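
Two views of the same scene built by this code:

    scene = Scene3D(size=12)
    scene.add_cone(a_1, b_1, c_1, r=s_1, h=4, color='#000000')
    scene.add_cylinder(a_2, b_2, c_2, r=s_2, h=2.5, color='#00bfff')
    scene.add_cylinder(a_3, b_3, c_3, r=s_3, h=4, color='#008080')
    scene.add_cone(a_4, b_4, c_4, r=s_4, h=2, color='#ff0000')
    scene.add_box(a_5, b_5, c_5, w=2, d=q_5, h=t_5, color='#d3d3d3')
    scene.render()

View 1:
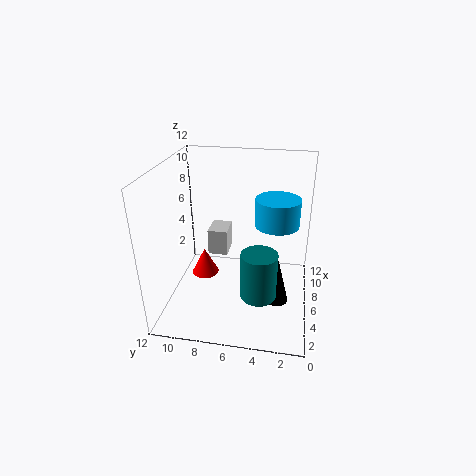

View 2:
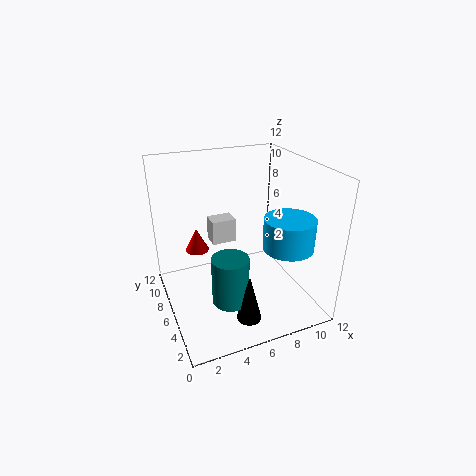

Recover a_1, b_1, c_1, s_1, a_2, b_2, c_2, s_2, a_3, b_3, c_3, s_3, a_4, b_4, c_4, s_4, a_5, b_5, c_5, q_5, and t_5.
a_1 = 5.5
b_1 = 2.5
c_1 = 0.5
s_1 = 1
a_2 = 9
b_2 = 3
c_2 = 6
s_2 = 2
a_3 = 4.5
b_3 = 4
c_3 = 1.5
s_3 = 1.5
a_4 = 3
b_4 = 8
c_4 = 4.5
s_4 = 1
a_5 = 4
b_5 = 6.5
c_5 = 5.5
q_5 = 1.5
t_5 = 2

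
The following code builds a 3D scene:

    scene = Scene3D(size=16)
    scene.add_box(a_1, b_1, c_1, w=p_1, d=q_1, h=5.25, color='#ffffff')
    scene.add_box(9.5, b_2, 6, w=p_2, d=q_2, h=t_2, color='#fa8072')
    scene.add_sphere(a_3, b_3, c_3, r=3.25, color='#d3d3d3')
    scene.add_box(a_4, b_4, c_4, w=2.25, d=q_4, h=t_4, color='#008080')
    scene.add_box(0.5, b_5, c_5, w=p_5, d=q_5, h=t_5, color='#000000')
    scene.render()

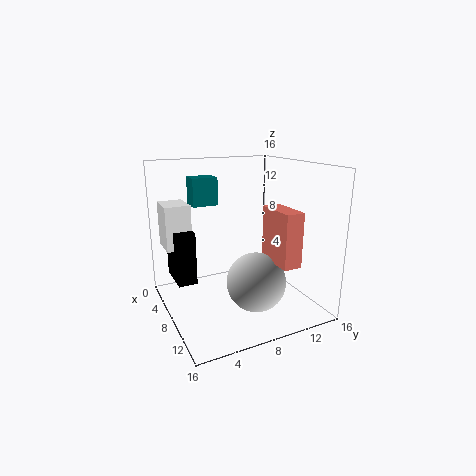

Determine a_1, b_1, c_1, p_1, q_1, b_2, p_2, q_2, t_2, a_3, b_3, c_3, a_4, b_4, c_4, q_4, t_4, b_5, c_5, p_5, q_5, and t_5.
a_1 = 0.25, b_1 = 1, c_1 = 6, p_1 = 3.75, q_1 = 3, b_2 = 10.25, p_2 = 4.5, q_2 = 2, t_2 = 5.75, a_3 = 10.5, b_3 = 9, c_3 = 3.5, a_4 = 2, b_4 = 4.25, c_4 = 11, q_4 = 3, t_4 = 3.25, b_5 = 1.75, c_5 = 2, p_5 = 4.75, q_5 = 2.25, t_5 = 6.25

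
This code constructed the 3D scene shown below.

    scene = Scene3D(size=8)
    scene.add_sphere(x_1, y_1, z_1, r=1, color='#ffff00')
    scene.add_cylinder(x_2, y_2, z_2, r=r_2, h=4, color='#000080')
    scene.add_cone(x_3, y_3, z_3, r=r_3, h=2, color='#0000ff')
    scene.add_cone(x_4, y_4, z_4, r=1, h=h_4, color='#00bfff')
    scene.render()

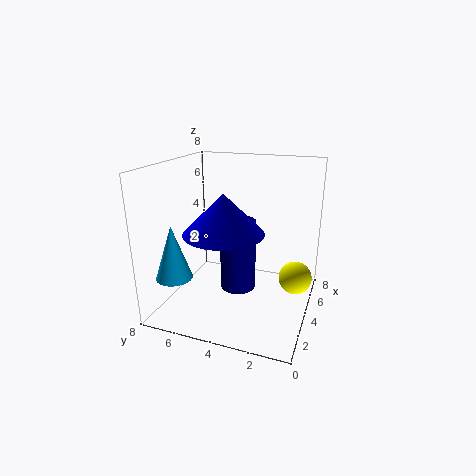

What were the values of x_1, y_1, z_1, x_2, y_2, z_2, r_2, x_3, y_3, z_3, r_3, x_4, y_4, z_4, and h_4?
x_1 = 6; y_1 = 1; z_1 = 1; x_2 = 4; y_2 = 4; z_2 = 1; r_2 = 1; x_3 = 2; y_3 = 4; z_3 = 5; r_3 = 2; x_4 = 2; y_4 = 7; z_4 = 2; h_4 = 3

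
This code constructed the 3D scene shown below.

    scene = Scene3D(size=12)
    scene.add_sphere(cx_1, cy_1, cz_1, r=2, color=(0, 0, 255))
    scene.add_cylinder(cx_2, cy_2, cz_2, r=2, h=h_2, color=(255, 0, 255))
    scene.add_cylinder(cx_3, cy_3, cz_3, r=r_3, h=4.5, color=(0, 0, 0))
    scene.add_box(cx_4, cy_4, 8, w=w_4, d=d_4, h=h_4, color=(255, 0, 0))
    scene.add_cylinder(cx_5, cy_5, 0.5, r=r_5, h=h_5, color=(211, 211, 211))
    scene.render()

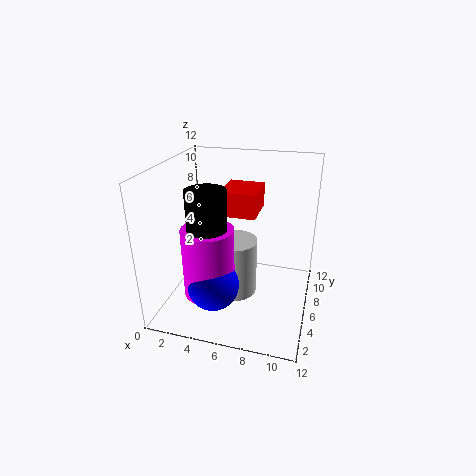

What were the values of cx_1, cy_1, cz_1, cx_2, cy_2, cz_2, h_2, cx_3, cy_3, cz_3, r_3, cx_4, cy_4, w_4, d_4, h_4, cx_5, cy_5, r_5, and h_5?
cx_1 = 5, cy_1 = 2.5, cz_1 = 3.5, cx_2 = 4.5, cy_2 = 3, cz_2 = 2.5, h_2 = 5.5, cx_3 = 4.5, cy_3 = 3, cz_3 = 6.5, r_3 = 1.5, cx_4 = 4.5, cy_4 = 5.5, w_4 = 3, d_4 = 3.5, h_4 = 2, cx_5 = 5.5, cy_5 = 6.5, r_5 = 2, h_5 = 5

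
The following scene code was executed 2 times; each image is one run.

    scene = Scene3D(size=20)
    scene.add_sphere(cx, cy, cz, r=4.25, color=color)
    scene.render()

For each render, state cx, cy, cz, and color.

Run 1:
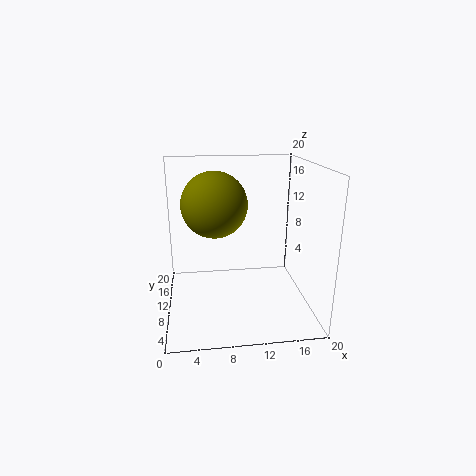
cx = 6.75; cy = 8.5; cz = 15.25; color = 'olive'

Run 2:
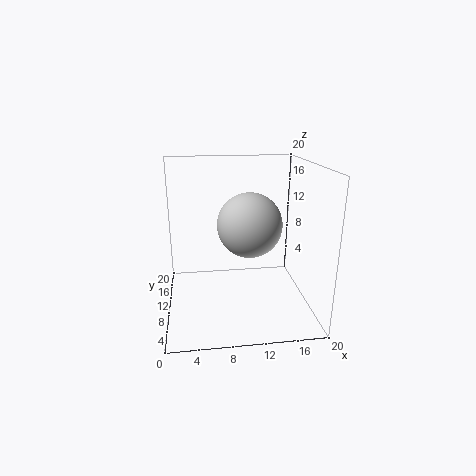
cx = 11.25; cy = 8; cz = 12.5; color = 'lightgray'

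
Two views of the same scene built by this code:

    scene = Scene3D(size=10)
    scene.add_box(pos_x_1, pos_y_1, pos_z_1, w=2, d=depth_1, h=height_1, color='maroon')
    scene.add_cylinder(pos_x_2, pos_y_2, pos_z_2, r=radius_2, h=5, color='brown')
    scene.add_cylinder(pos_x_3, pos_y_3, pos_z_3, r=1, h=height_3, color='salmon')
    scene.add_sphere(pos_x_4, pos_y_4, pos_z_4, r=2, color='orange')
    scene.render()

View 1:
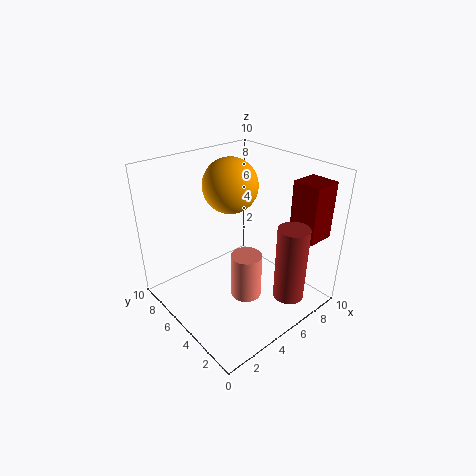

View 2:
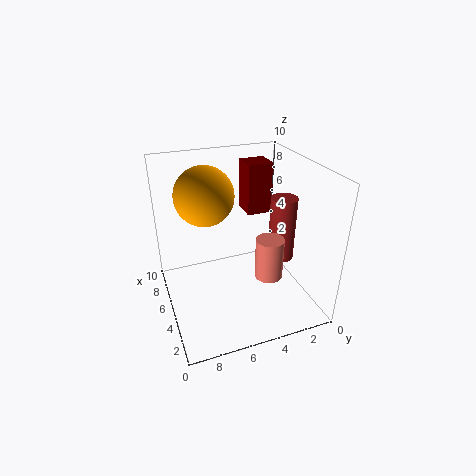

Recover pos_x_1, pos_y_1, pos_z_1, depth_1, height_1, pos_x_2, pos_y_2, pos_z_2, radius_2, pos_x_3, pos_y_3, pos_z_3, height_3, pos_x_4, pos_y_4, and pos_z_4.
pos_x_1 = 8, pos_y_1 = 1, pos_z_1 = 5, depth_1 = 2, height_1 = 4, pos_x_2 = 6, pos_y_2 = 1, pos_z_2 = 2, radius_2 = 1, pos_x_3 = 4, pos_y_3 = 3, pos_z_3 = 2, height_3 = 3, pos_x_4 = 6, pos_y_4 = 7, pos_z_4 = 8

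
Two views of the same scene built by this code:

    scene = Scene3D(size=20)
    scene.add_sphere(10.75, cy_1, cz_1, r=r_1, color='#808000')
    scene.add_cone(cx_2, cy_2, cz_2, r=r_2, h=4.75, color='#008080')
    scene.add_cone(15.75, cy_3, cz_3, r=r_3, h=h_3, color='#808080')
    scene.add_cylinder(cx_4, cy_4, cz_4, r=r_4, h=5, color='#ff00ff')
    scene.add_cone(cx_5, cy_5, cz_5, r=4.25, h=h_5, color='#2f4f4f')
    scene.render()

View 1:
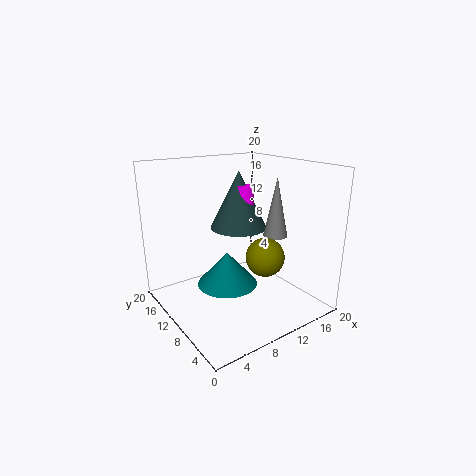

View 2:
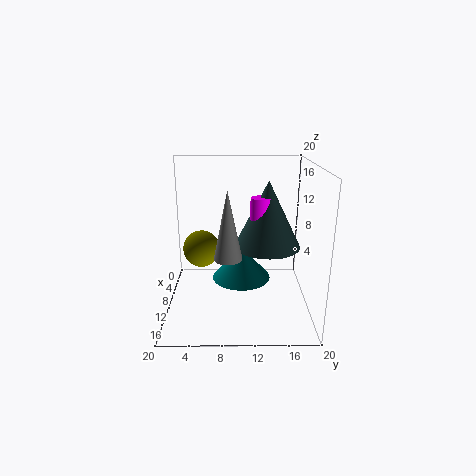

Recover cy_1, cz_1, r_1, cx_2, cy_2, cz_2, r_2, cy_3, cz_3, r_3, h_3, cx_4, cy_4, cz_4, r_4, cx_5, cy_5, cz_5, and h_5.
cy_1 = 5; cz_1 = 8.75; r_1 = 2.5; cx_2 = 8.5; cy_2 = 10.5; cz_2 = 3.25; r_2 = 4.25; cy_3 = 8.75; cz_3 = 9.5; r_3 = 1.75; h_3 = 8.5; cx_4 = 13.25; cy_4 = 12.75; cz_4 = 11.5; r_4 = 1.25; cx_5 = 12.75; cy_5 = 13.75; cz_5 = 10; h_5 = 8.5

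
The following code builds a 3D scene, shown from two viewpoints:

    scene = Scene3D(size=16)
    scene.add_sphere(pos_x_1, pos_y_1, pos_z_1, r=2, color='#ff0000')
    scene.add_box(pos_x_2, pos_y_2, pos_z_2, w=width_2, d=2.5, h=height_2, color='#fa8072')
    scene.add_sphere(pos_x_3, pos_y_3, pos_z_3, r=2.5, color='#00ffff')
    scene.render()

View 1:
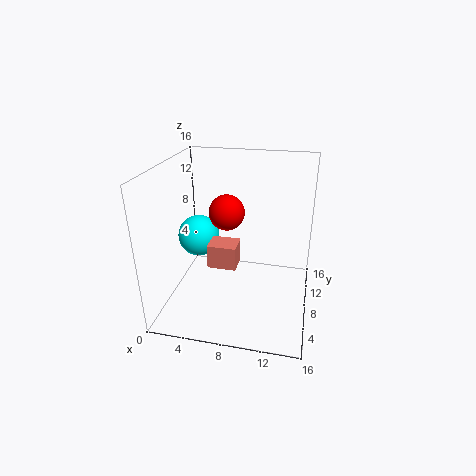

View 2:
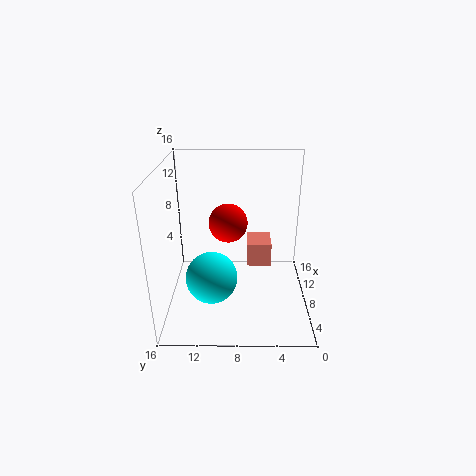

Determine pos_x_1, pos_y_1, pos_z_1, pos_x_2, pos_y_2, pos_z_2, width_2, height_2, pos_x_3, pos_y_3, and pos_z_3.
pos_x_1 = 6.5
pos_y_1 = 9
pos_z_1 = 10.5
pos_x_2 = 5.5
pos_y_2 = 4.5
pos_z_2 = 6
width_2 = 3
height_2 = 2.5
pos_x_3 = 2.5
pos_y_3 = 10.5
pos_z_3 = 6.5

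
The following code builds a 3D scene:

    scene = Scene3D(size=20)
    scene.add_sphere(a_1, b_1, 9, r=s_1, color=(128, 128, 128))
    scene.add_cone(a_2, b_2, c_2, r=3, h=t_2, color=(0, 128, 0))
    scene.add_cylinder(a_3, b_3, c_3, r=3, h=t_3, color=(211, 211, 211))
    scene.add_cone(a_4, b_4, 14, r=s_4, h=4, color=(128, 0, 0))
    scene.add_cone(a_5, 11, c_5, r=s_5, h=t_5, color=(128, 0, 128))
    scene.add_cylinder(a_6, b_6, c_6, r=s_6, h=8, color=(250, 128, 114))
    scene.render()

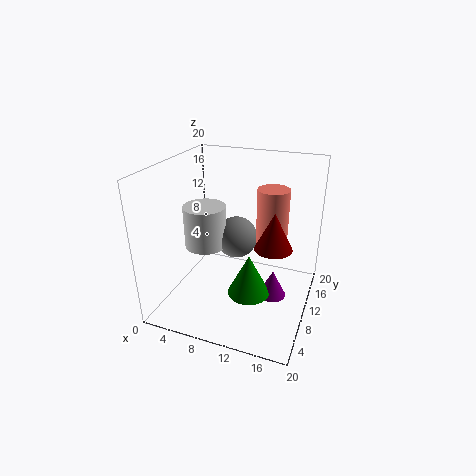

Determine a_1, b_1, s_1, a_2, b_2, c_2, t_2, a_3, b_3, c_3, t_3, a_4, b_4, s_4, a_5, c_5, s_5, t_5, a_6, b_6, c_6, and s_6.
a_1 = 9
b_1 = 12
s_1 = 3
a_2 = 12
b_2 = 9
c_2 = 2
t_2 = 6
a_3 = 5
b_3 = 10
c_3 = 8
t_3 = 6
a_4 = 17
b_4 = 2
s_4 = 2
a_5 = 15
c_5 = 1
s_5 = 2
t_5 = 4
a_6 = 15
b_6 = 9
c_6 = 10
s_6 = 2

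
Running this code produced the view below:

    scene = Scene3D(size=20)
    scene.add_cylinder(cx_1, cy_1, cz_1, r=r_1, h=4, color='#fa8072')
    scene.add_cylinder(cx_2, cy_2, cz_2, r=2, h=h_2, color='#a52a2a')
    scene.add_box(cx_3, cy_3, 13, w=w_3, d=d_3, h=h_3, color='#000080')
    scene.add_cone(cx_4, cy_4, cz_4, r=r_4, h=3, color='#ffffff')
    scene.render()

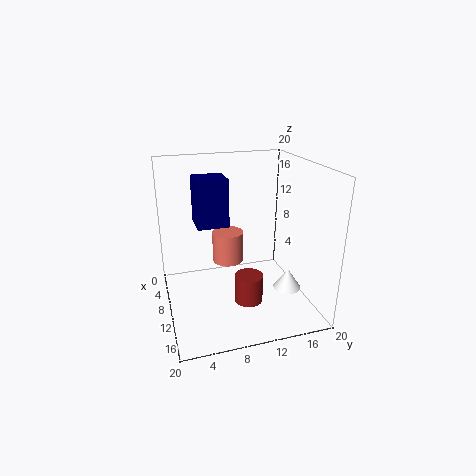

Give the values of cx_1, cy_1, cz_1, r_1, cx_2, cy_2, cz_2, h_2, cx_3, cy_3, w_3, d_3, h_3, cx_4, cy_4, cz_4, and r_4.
cx_1 = 12; cy_1 = 8; cz_1 = 8; r_1 = 2; cx_2 = 12; cy_2 = 11; cz_2 = 1; h_2 = 4; cx_3 = 9; cy_3 = 4; w_3 = 4; d_3 = 4; h_3 = 6; cx_4 = 12; cy_4 = 17; cz_4 = 2; r_4 = 2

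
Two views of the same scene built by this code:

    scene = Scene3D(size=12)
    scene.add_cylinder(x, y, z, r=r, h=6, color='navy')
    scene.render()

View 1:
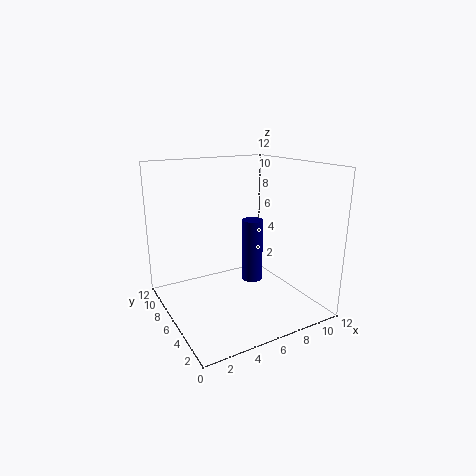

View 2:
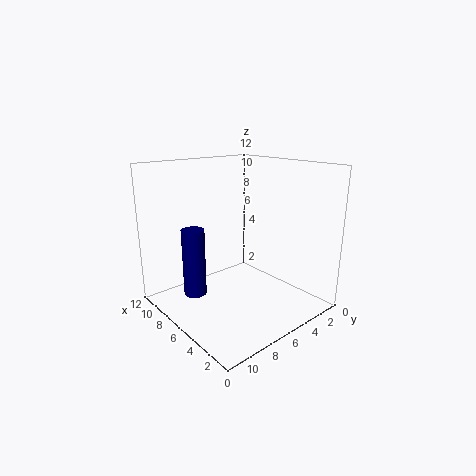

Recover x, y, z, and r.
x = 9; y = 8.5; z = 0.5; r = 1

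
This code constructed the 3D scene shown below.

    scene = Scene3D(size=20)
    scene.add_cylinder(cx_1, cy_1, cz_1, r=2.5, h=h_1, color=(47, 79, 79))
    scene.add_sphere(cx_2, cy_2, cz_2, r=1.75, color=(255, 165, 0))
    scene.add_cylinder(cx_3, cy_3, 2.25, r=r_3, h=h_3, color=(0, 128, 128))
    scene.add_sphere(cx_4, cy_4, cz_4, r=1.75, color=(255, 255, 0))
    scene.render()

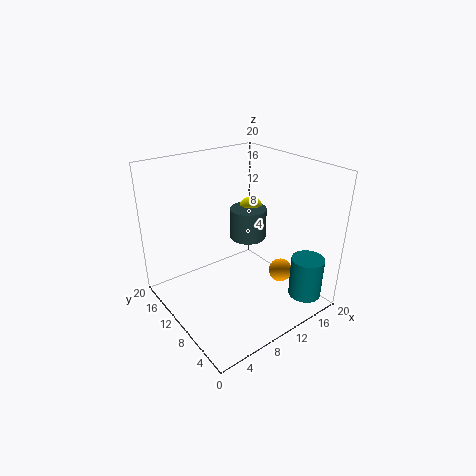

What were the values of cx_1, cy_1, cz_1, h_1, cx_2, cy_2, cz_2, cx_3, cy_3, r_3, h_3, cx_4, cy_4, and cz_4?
cx_1 = 11.75
cy_1 = 10
cz_1 = 9.75
h_1 = 4.25
cx_2 = 16.5
cy_2 = 7.75
cz_2 = 3.25
cx_3 = 16.25
cy_3 = 2.5
r_3 = 2.25
h_3 = 5.75
cx_4 = 13
cy_4 = 11
cz_4 = 13.25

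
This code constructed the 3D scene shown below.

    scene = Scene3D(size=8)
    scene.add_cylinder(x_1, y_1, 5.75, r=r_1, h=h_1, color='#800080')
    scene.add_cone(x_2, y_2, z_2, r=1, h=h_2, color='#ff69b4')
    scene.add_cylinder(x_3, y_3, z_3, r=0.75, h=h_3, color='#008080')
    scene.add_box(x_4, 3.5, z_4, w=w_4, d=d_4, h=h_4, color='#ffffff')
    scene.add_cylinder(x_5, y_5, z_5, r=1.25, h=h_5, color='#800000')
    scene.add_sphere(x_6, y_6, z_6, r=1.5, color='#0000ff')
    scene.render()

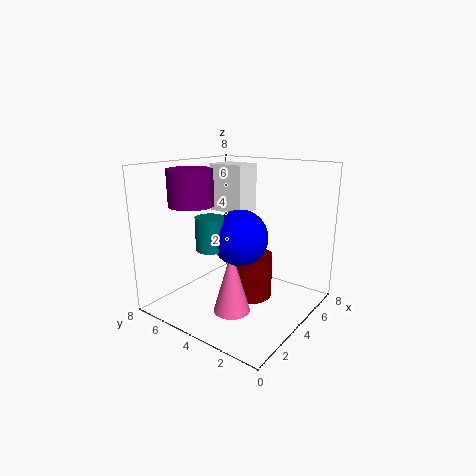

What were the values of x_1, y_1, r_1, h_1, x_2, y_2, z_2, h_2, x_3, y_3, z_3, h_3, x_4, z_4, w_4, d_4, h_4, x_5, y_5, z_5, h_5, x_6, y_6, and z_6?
x_1 = 2.75; y_1 = 6.25; r_1 = 1.25; h_1 = 2; x_2 = 2.75; y_2 = 3.5; z_2 = 0.25; h_2 = 3.5; x_3 = 2.25; y_3 = 4.5; z_3 = 3.75; h_3 = 1.75; x_4 = 3.5; z_4 = 5.5; w_4 = 1.5; d_4 = 2; h_4 = 2.5; x_5 = 4.5; y_5 = 3.5; z_5 = 0.5; h_5 = 2.5; x_6 = 3.5; y_6 = 3.5; z_6 = 4.25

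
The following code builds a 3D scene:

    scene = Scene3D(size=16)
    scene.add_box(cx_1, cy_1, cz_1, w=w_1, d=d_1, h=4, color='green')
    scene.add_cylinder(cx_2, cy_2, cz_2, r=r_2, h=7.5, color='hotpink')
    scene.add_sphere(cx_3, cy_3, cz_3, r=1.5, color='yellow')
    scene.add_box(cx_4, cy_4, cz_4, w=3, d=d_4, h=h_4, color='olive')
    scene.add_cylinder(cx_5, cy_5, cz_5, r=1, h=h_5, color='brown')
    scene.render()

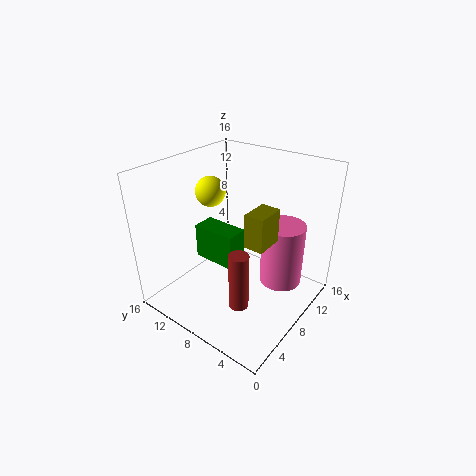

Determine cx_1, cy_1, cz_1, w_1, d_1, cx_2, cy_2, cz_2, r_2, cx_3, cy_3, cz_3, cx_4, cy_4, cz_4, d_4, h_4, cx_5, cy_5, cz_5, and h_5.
cx_1 = 6
cy_1 = 7.5
cz_1 = 5
w_1 = 2.5
d_1 = 5
cx_2 = 12
cy_2 = 4.5
cz_2 = 1.5
r_2 = 2.5
cx_3 = 5.5
cy_3 = 9.5
cz_3 = 14
cx_4 = 5
cy_4 = 3
cz_4 = 9.5
d_4 = 2
h_4 = 3.5
cx_5 = 3.5
cy_5 = 4.5
cz_5 = 3.5
h_5 = 6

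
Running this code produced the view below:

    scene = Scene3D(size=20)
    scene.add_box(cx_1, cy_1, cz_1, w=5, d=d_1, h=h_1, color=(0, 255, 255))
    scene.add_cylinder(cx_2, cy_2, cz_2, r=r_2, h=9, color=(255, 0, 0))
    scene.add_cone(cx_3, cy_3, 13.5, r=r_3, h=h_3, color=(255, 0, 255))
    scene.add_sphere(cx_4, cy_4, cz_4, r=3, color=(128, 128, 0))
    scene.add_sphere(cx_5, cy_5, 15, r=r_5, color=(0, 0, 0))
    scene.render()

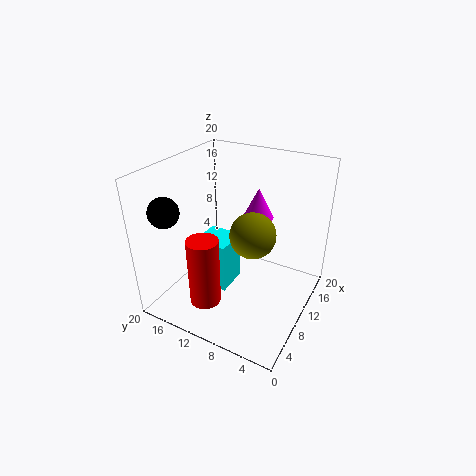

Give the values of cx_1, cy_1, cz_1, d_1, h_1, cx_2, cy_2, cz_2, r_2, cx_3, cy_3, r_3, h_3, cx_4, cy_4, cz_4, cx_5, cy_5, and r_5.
cx_1 = 8.5, cy_1 = 11.5, cz_1 = 1, d_1 = 5, h_1 = 7.5, cx_2 = 3, cy_2 = 11, cz_2 = 4, r_2 = 2, cx_3 = 11, cy_3 = 7.5, r_3 = 2, h_3 = 4, cx_4 = 8.5, cy_4 = 7, cz_4 = 12, cx_5 = 3.5, cy_5 = 17, r_5 = 2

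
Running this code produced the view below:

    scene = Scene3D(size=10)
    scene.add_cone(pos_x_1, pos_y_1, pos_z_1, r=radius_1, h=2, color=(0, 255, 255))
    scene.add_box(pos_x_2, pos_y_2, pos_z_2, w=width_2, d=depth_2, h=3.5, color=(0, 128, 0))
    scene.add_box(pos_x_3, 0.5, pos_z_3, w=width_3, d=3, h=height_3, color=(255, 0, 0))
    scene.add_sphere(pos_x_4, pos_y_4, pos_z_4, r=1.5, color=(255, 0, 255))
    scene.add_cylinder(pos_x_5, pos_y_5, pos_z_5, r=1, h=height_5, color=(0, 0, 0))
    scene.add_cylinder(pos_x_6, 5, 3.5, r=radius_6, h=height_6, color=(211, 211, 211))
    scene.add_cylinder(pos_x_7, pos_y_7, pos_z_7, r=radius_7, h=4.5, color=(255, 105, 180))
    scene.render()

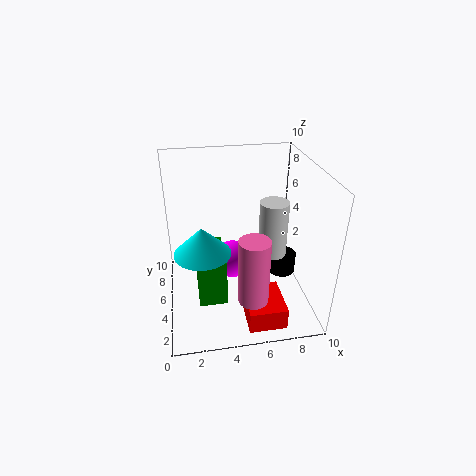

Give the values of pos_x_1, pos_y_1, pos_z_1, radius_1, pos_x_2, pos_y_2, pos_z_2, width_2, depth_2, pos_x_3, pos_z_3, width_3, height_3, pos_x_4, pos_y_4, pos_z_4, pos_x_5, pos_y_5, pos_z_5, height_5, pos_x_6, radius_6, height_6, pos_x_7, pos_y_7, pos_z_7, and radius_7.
pos_x_1 = 2.5
pos_y_1 = 5
pos_z_1 = 4
radius_1 = 2
pos_x_2 = 2
pos_y_2 = 3.5
pos_z_2 = 0.5
width_2 = 2
depth_2 = 3.5
pos_x_3 = 5
pos_z_3 = 0.5
width_3 = 2.5
height_3 = 1.5
pos_x_4 = 5
pos_y_4 = 7.5
pos_z_4 = 1.5
pos_x_5 = 8.5
pos_y_5 = 5.5
pos_z_5 = 1.5
height_5 = 1.5
pos_x_6 = 7.5
radius_6 = 1
height_6 = 4
pos_x_7 = 5.5
pos_y_7 = 2
pos_z_7 = 2
radius_7 = 1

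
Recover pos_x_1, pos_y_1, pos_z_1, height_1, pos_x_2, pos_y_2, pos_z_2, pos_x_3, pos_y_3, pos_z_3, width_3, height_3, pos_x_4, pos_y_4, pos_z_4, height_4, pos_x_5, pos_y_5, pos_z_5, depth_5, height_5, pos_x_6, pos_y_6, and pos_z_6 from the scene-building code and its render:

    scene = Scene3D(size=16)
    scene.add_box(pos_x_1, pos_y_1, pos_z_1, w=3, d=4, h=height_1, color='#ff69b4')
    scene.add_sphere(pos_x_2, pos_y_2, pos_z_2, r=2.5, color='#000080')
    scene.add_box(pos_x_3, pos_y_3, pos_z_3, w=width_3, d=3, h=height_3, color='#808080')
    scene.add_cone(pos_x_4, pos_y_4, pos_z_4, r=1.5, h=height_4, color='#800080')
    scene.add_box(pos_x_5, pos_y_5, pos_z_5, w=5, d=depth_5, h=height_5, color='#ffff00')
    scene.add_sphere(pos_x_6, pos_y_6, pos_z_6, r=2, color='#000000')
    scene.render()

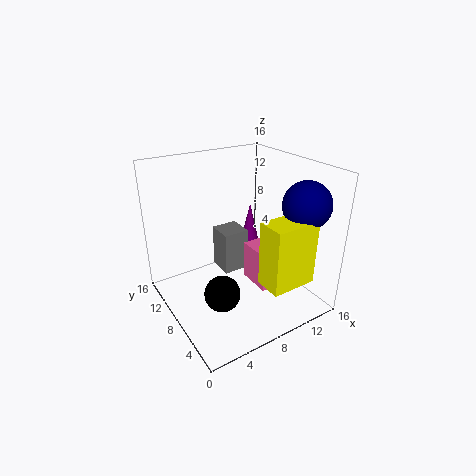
pos_x_1 = 9.5; pos_y_1 = 5; pos_z_1 = 2; height_1 = 4.5; pos_x_2 = 13; pos_y_2 = 3; pos_z_2 = 12.5; pos_x_3 = 7; pos_y_3 = 9; pos_z_3 = 3; width_3 = 3; height_3 = 5; pos_x_4 = 12; pos_y_4 = 11.5; pos_z_4 = 3.5; height_4 = 6.5; pos_x_5 = 8; pos_y_5 = 1; pos_z_5 = 4.5; depth_5 = 3; height_5 = 7; pos_x_6 = 5; pos_y_6 = 6.5; pos_z_6 = 2.5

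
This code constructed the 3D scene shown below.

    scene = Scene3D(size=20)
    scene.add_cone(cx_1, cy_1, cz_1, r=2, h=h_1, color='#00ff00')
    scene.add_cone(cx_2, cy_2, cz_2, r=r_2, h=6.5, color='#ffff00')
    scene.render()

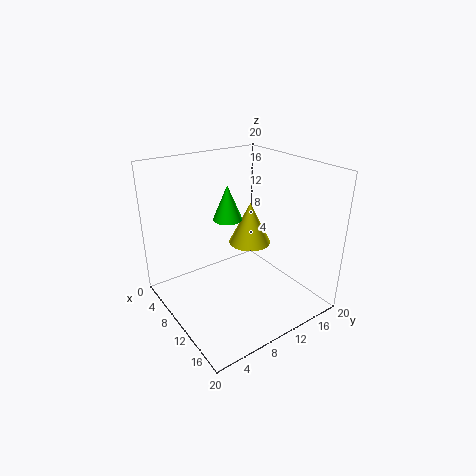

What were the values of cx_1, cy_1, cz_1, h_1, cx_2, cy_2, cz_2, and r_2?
cx_1 = 9, cy_1 = 9, cz_1 = 12.75, h_1 = 4.75, cx_2 = 6.5, cy_2 = 14.75, cz_2 = 6.5, r_2 = 3.25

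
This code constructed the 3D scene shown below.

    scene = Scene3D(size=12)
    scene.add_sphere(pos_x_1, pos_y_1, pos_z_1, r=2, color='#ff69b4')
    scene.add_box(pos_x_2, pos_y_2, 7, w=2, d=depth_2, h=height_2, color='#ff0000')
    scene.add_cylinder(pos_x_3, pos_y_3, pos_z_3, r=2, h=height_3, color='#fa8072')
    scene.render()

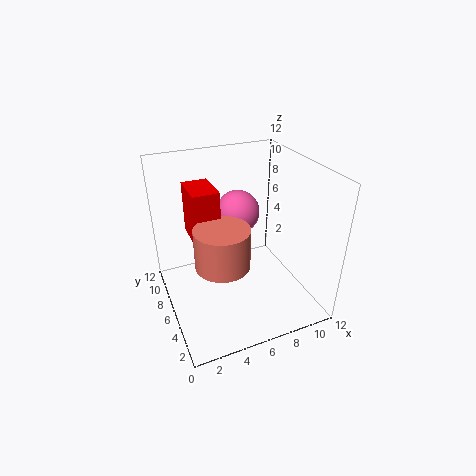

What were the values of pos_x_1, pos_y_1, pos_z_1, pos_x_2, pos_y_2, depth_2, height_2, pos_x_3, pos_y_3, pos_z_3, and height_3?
pos_x_1 = 7.5, pos_y_1 = 9.5, pos_z_1 = 6.5, pos_x_2 = 2, pos_y_2 = 4.5, depth_2 = 3, height_2 = 4, pos_x_3 = 3.5, pos_y_3 = 3, pos_z_3 = 6, height_3 = 3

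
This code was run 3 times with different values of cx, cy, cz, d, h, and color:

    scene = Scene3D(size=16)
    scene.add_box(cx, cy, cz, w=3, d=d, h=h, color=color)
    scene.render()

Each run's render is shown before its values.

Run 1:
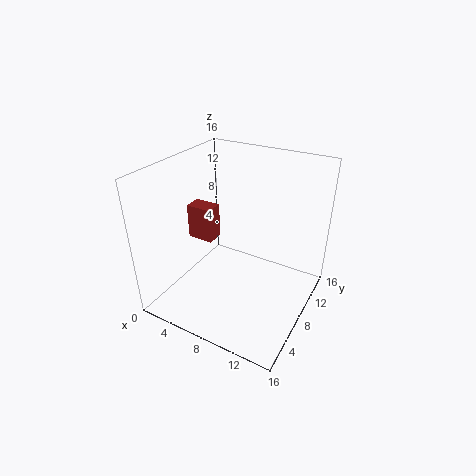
cx = 2, cy = 7, cz = 7, d = 2, h = 4, color = 'brown'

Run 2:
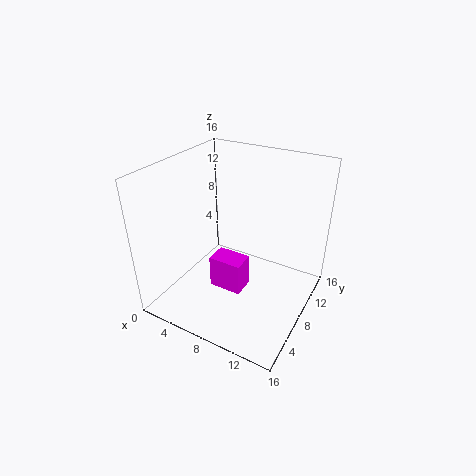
cx = 9, cy = 1, cz = 7, d = 2, h = 3, color = 'magenta'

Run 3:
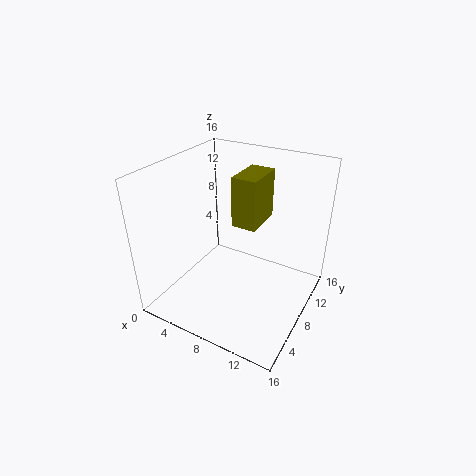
cx = 6, cy = 10, cz = 8, d = 5, h = 6, color = 'olive'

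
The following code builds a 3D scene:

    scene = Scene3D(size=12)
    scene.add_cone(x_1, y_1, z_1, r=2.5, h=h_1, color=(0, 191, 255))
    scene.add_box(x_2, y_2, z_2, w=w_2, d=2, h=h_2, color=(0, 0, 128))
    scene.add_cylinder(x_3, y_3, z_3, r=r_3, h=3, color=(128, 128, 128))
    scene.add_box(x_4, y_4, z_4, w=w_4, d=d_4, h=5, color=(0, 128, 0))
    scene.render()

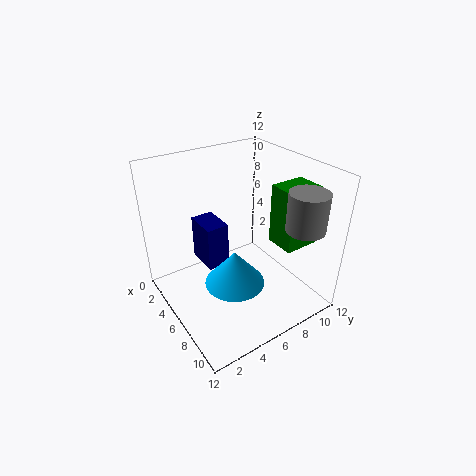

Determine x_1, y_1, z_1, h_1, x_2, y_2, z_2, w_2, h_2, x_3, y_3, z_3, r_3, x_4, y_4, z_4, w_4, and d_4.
x_1 = 7; y_1 = 5; z_1 = 2.5; h_1 = 3; x_2 = 1.5; y_2 = 4; z_2 = 2.5; w_2 = 3; h_2 = 4; x_3 = 10.5; y_3 = 9; z_3 = 8; r_3 = 1.5; x_4 = 7; y_4 = 8.5; z_4 = 5.5; w_4 = 2.5; d_4 = 3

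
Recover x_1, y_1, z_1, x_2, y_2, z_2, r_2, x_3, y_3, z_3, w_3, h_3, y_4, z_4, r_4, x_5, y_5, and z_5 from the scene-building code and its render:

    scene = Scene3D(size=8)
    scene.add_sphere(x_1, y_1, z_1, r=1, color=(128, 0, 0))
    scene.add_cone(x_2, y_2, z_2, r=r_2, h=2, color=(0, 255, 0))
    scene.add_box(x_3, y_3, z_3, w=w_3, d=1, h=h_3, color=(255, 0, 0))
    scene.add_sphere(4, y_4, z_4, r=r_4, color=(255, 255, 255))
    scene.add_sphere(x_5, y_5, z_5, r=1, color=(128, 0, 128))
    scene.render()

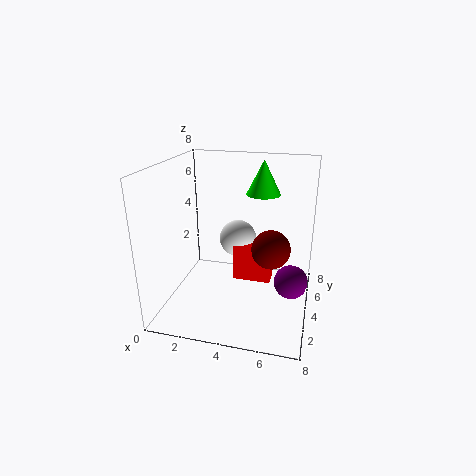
x_1 = 6, y_1 = 3, z_1 = 4, x_2 = 5, y_2 = 6, z_2 = 6, r_2 = 1, x_3 = 4, y_3 = 3, z_3 = 2, w_3 = 2, h_3 = 2, y_4 = 4, z_4 = 4, r_4 = 1, x_5 = 7, y_5 = 5, z_5 = 1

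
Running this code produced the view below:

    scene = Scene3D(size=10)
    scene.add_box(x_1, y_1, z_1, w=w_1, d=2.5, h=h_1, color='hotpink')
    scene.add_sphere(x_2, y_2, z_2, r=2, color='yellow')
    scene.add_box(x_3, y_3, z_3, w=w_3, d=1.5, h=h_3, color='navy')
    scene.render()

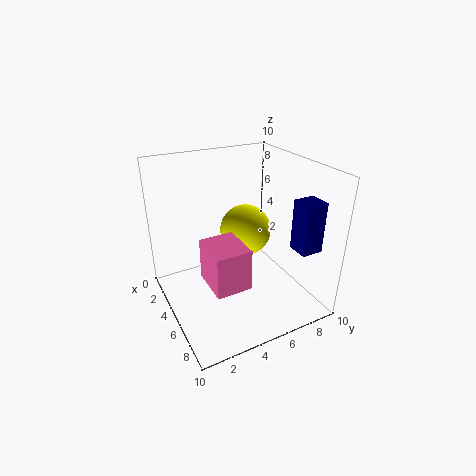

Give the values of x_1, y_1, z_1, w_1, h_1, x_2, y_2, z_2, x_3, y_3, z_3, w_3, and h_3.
x_1 = 4
y_1 = 2.5
z_1 = 2
w_1 = 3
h_1 = 3
x_2 = 2.5
y_2 = 7
z_2 = 4
x_3 = 7
y_3 = 8
z_3 = 4.5
w_3 = 1.5
h_3 = 3.5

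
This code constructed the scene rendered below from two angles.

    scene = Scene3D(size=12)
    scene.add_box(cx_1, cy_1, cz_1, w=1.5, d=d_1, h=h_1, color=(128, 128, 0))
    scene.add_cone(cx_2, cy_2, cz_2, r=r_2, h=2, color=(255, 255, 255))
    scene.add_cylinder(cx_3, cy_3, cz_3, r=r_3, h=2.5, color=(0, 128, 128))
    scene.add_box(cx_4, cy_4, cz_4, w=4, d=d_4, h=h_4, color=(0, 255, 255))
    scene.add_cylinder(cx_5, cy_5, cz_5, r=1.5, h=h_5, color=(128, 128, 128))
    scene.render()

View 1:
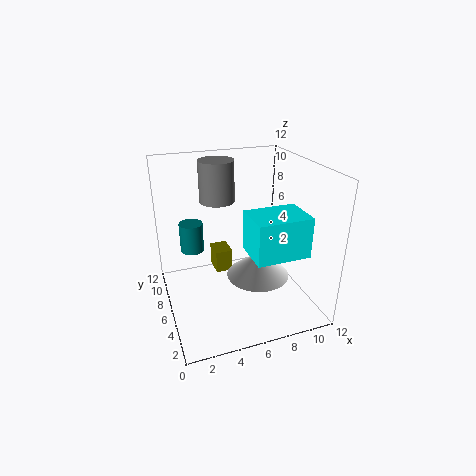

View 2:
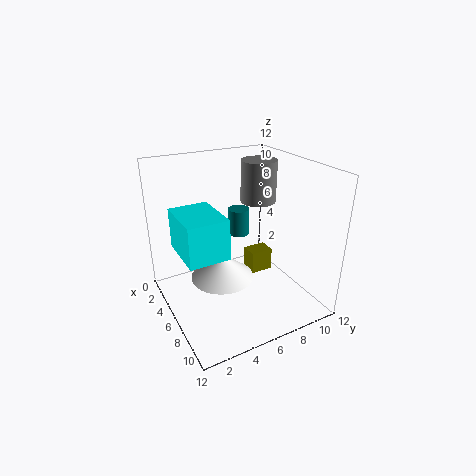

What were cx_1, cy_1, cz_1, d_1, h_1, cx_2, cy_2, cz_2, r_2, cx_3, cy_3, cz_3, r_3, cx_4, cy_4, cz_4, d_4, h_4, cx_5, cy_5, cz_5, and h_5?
cx_1 = 4.5
cy_1 = 7.5
cz_1 = 2
d_1 = 2
h_1 = 2
cx_2 = 7
cy_2 = 4
cz_2 = 3.5
r_2 = 2.5
cx_3 = 2.5
cy_3 = 8
cz_3 = 4.5
r_3 = 1
cx_4 = 5.5
cy_4 = 0.5
cz_4 = 6.5
d_4 = 3
h_4 = 3
cx_5 = 5
cy_5 = 8.5
cz_5 = 8.5
h_5 = 3.5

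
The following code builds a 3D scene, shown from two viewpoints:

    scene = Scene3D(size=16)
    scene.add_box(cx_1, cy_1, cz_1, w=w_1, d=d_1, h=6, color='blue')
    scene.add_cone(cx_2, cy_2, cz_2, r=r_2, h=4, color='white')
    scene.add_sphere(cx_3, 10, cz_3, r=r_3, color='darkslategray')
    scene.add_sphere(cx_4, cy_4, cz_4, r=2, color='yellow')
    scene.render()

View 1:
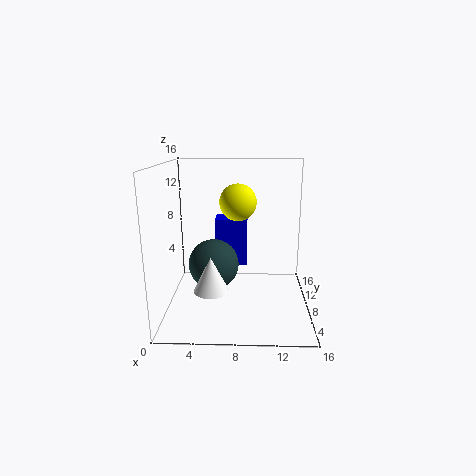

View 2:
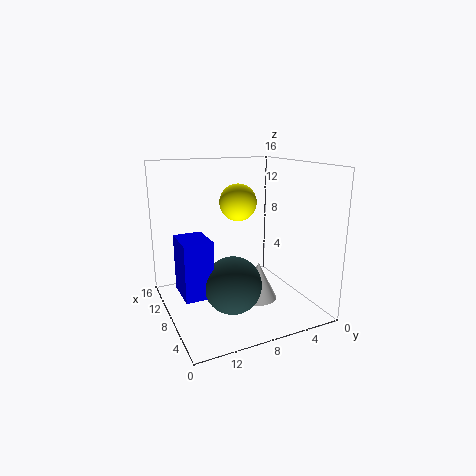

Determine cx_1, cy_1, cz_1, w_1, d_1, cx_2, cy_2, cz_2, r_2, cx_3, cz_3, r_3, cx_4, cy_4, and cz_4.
cx_1 = 5; cy_1 = 12; cz_1 = 3; w_1 = 4; d_1 = 3; cx_2 = 5; cy_2 = 7; cz_2 = 2; r_2 = 2; cx_3 = 5; cz_3 = 4; r_3 = 3; cx_4 = 8; cy_4 = 8; cz_4 = 12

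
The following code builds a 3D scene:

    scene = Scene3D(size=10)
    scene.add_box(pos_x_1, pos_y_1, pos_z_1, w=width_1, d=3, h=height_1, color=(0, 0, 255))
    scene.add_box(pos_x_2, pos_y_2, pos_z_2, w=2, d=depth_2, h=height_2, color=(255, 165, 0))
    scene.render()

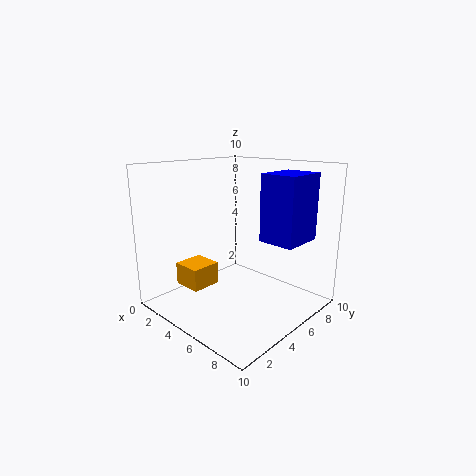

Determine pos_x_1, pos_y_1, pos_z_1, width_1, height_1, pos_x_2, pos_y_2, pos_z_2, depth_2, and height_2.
pos_x_1 = 6.5, pos_y_1 = 5.5, pos_z_1 = 5, width_1 = 2.5, height_1 = 4.5, pos_x_2 = 2.5, pos_y_2 = 1.5, pos_z_2 = 2, depth_2 = 2, height_2 = 1.5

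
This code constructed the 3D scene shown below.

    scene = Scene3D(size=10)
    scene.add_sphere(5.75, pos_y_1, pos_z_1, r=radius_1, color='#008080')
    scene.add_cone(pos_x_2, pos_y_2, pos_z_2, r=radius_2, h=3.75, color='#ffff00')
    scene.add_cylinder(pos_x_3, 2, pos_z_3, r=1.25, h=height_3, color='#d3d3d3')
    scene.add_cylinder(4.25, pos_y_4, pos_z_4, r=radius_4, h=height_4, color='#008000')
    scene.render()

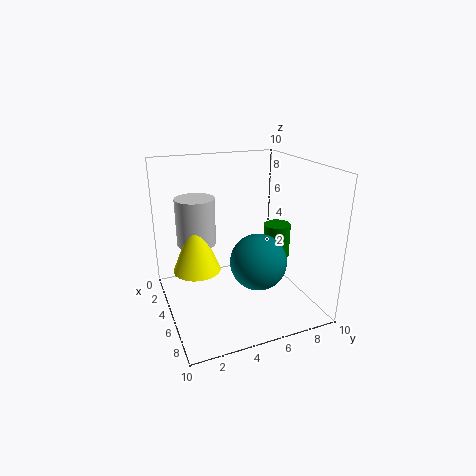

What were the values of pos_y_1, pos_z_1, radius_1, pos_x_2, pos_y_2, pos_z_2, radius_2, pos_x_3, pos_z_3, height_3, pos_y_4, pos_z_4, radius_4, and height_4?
pos_y_1 = 6.25, pos_z_1 = 3.25, radius_1 = 2, pos_x_2 = 6, pos_y_2 = 1.75, pos_z_2 = 3.75, radius_2 = 1.5, pos_x_3 = 5.25, pos_z_3 = 5.25, height_3 = 3, pos_y_4 = 8.5, pos_z_4 = 2.75, radius_4 = 1, height_4 = 2.5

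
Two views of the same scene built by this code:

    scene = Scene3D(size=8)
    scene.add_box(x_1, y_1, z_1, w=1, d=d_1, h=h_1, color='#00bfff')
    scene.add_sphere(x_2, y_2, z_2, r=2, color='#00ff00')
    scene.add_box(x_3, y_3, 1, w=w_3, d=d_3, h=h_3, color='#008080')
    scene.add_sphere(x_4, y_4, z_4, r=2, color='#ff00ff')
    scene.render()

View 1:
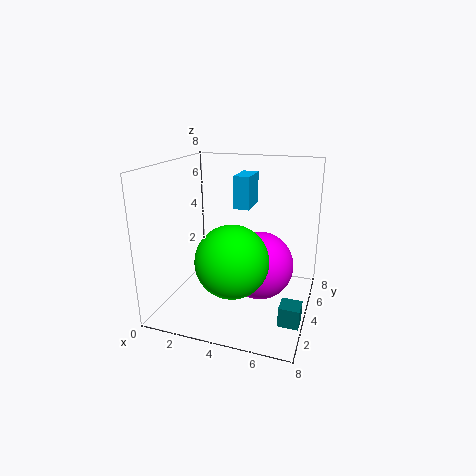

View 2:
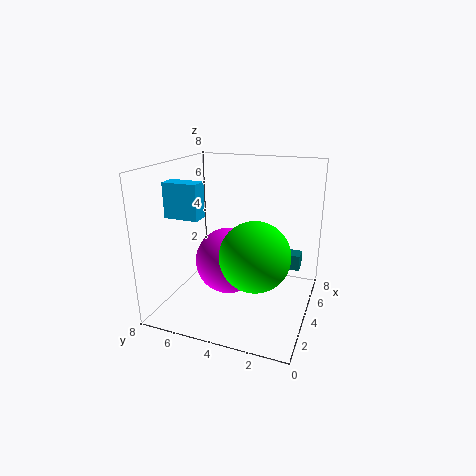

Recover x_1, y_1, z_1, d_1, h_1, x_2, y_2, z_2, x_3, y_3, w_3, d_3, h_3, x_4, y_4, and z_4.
x_1 = 3; y_1 = 6; z_1 = 5; d_1 = 2; h_1 = 2; x_2 = 4; y_2 = 3; z_2 = 3; x_3 = 7; y_3 = 1; w_3 = 1; d_3 = 1; h_3 = 1; x_4 = 5; y_4 = 5; z_4 = 2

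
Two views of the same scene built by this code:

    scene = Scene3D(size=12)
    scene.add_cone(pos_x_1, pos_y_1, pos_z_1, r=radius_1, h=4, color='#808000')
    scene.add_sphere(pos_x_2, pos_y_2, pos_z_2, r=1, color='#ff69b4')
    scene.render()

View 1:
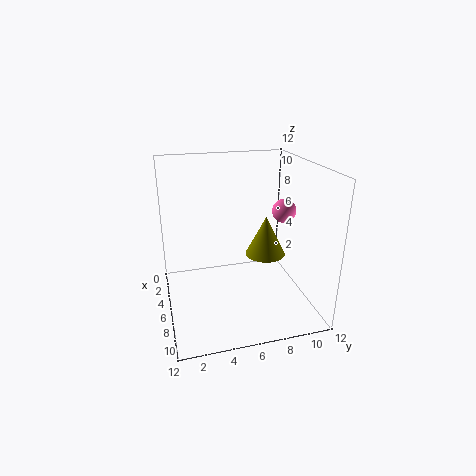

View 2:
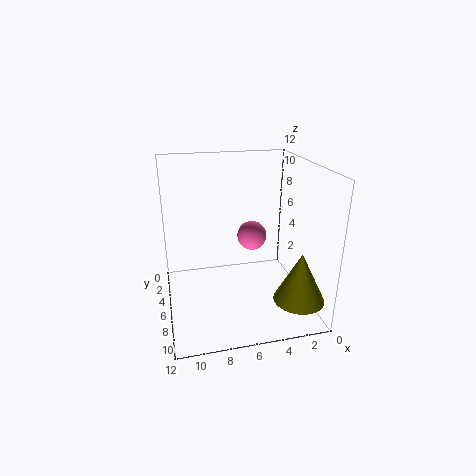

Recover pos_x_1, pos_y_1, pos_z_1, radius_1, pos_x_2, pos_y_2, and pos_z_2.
pos_x_1 = 2, pos_y_1 = 10, pos_z_1 = 2, radius_1 = 2, pos_x_2 = 6, pos_y_2 = 10, pos_z_2 = 8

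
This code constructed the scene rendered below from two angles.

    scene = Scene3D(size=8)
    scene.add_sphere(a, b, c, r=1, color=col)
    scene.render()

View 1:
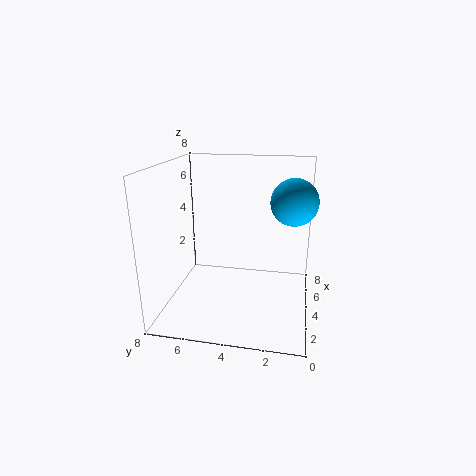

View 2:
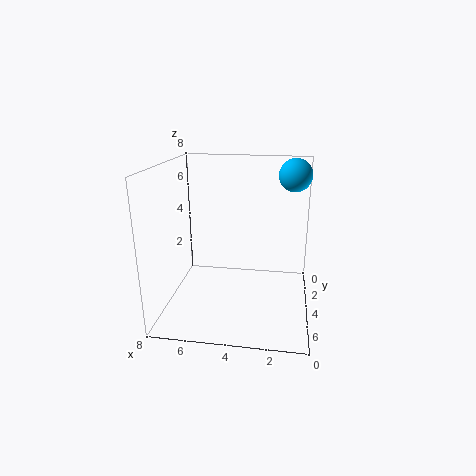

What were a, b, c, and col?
a = 1, b = 1, c = 7, col = 'deepskyblue'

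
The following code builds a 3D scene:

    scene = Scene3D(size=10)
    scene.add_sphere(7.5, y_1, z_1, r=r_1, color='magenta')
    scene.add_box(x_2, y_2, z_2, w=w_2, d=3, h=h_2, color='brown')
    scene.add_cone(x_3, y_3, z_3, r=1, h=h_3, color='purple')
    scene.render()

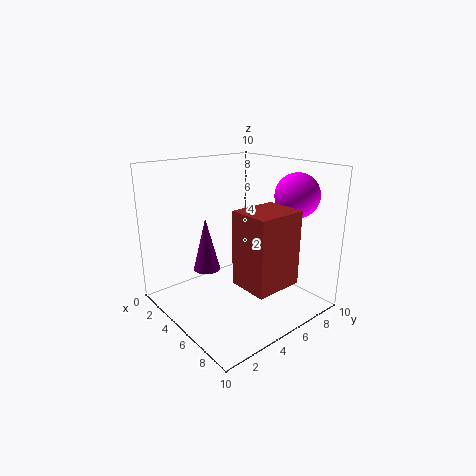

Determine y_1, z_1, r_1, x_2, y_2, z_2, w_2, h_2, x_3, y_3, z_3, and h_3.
y_1 = 8
z_1 = 8
r_1 = 1.5
x_2 = 7.5
y_2 = 2.5
z_2 = 3.5
w_2 = 2.5
h_2 = 4.5
x_3 = 2.5
y_3 = 4
z_3 = 2
h_3 = 4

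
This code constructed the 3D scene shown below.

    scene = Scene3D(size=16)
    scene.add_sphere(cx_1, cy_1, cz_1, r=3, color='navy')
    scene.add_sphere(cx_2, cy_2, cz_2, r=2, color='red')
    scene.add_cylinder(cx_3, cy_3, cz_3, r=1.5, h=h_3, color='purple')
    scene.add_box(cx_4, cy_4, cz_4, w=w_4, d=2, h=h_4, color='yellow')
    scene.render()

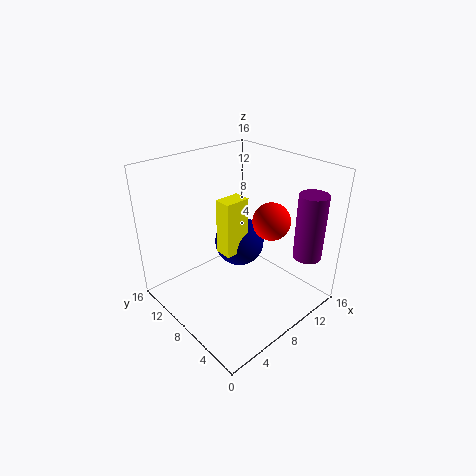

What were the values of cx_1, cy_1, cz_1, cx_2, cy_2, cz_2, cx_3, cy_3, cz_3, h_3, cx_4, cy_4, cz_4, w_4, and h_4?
cx_1 = 10.5
cy_1 = 10.5
cz_1 = 5.5
cx_2 = 10
cy_2 = 5
cz_2 = 10.5
cx_3 = 12
cy_3 = 1.5
cz_3 = 7
h_3 = 7
cx_4 = 7
cy_4 = 8.5
cz_4 = 5.5
w_4 = 3
h_4 = 6.5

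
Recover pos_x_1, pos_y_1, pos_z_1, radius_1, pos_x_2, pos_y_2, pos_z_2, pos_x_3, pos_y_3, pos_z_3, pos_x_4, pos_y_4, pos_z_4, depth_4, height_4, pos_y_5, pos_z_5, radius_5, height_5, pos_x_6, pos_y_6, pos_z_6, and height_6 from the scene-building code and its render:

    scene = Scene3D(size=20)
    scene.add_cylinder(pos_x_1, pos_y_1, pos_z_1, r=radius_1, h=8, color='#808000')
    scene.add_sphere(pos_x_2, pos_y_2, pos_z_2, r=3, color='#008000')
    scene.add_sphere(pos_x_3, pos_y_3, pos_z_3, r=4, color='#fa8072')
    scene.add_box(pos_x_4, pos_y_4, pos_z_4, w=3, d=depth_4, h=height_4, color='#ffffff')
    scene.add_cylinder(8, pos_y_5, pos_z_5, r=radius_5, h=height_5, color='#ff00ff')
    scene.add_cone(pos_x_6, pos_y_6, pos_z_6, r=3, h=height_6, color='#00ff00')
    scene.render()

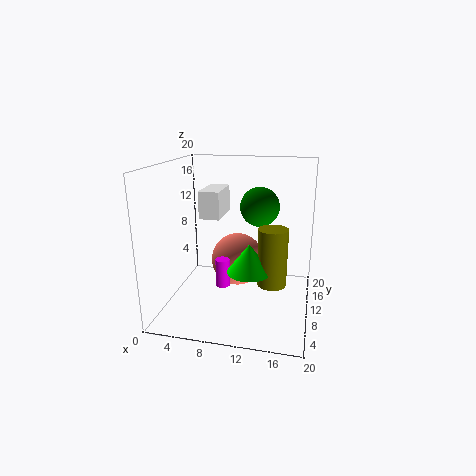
pos_x_1 = 15; pos_y_1 = 9; pos_z_1 = 4; radius_1 = 2; pos_x_2 = 12; pos_y_2 = 16; pos_z_2 = 13; pos_x_3 = 9; pos_y_3 = 14; pos_z_3 = 5; pos_x_4 = 4; pos_y_4 = 11; pos_z_4 = 12; depth_4 = 6; height_4 = 4; pos_y_5 = 9; pos_z_5 = 3; radius_5 = 1; height_5 = 4; pos_x_6 = 12; pos_y_6 = 8; pos_z_6 = 6; height_6 = 4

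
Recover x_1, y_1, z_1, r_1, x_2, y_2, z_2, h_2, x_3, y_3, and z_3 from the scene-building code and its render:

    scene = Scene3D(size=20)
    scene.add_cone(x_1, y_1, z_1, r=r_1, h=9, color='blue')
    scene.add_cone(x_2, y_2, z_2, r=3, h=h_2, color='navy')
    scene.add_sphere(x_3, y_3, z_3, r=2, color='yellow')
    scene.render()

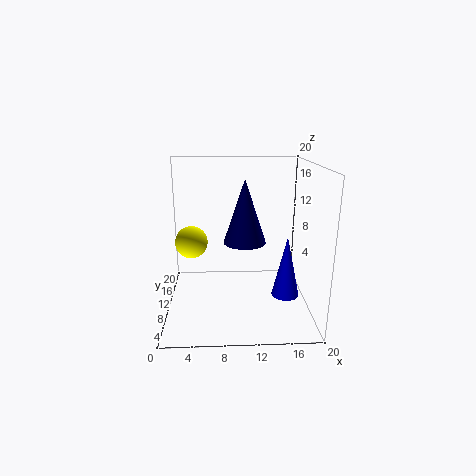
x_1 = 17; y_1 = 10; z_1 = 1; r_1 = 2; x_2 = 11; y_2 = 11; z_2 = 9; h_2 = 9; x_3 = 4; y_3 = 6; z_3 = 11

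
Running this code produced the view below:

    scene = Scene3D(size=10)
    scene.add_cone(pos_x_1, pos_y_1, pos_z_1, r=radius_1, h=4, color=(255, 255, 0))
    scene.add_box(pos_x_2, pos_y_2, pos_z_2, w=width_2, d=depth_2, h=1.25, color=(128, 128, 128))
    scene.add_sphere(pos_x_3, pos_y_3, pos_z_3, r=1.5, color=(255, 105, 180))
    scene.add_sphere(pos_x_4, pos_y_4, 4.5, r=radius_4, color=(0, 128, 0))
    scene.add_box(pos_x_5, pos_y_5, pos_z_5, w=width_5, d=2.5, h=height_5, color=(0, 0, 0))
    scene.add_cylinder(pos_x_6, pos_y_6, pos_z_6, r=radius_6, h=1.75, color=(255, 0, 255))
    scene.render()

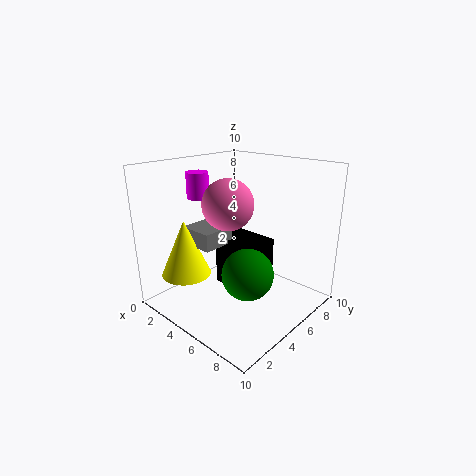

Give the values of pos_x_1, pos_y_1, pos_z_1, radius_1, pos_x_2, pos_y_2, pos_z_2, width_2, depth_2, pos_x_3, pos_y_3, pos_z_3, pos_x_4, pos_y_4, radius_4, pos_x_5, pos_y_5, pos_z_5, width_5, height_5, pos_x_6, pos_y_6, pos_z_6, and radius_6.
pos_x_1 = 2.25; pos_y_1 = 2.5; pos_z_1 = 2.25; radius_1 = 1.75; pos_x_2 = 1.5; pos_y_2 = 3; pos_z_2 = 4.25; width_2 = 2.5; depth_2 = 2.5; pos_x_3 = 6.5; pos_y_3 = 2.5; pos_z_3 = 8.25; pos_x_4 = 8.25; pos_y_4 = 2.25; radius_4 = 1.5; pos_x_5 = 2.75; pos_y_5 = 5; pos_z_5 = 0.75; width_5 = 3.5; height_5 = 3.75; pos_x_6 = 2.75; pos_y_6 = 3.5; pos_z_6 = 7.75; radius_6 = 0.75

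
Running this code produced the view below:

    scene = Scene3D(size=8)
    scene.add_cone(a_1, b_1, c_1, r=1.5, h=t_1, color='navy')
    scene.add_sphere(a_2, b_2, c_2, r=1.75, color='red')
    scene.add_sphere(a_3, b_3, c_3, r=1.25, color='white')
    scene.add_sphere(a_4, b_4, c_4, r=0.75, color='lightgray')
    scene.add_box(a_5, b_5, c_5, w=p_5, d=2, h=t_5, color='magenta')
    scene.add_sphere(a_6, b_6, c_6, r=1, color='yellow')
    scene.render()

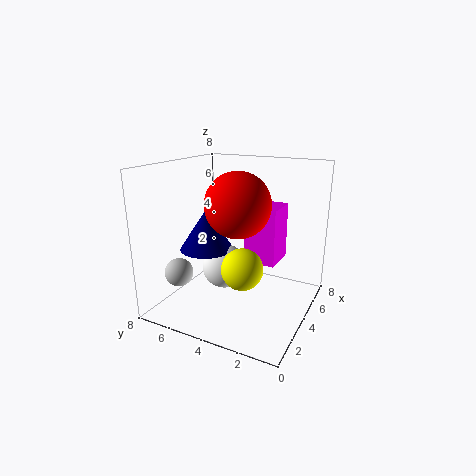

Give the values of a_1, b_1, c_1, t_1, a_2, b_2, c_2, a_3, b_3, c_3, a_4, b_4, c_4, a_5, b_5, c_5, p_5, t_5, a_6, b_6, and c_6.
a_1 = 3.5; b_1 = 5.75; c_1 = 3.25; t_1 = 2.25; a_2 = 3.5; b_2 = 3.75; c_2 = 6; a_3 = 3.75; b_3 = 4.75; c_3 = 2.25; a_4 = 1.5; b_4 = 6.25; c_4 = 2.5; a_5 = 5.75; b_5 = 2.5; c_5 = 1.75; p_5 = 2.25; t_5 = 3.5; a_6 = 1.5; b_6 = 2.5; c_6 = 3.5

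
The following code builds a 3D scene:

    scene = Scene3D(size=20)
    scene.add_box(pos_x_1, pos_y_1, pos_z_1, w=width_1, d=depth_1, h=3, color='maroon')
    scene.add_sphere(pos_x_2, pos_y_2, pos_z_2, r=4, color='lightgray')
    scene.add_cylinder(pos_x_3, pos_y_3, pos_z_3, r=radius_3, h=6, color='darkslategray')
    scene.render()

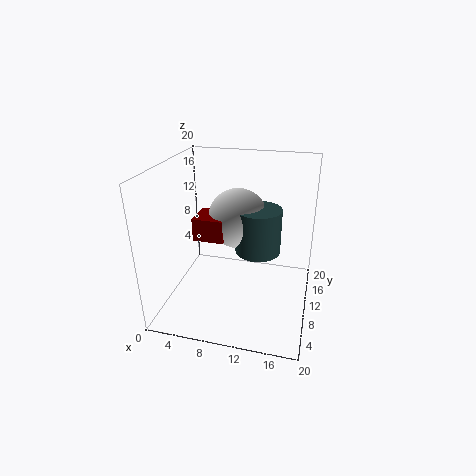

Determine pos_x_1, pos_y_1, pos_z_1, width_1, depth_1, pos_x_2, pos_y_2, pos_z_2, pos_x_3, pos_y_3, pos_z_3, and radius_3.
pos_x_1 = 5
pos_y_1 = 6
pos_z_1 = 11
width_1 = 4
depth_1 = 4
pos_x_2 = 10
pos_y_2 = 10
pos_z_2 = 13
pos_x_3 = 13
pos_y_3 = 9
pos_z_3 = 9
radius_3 = 3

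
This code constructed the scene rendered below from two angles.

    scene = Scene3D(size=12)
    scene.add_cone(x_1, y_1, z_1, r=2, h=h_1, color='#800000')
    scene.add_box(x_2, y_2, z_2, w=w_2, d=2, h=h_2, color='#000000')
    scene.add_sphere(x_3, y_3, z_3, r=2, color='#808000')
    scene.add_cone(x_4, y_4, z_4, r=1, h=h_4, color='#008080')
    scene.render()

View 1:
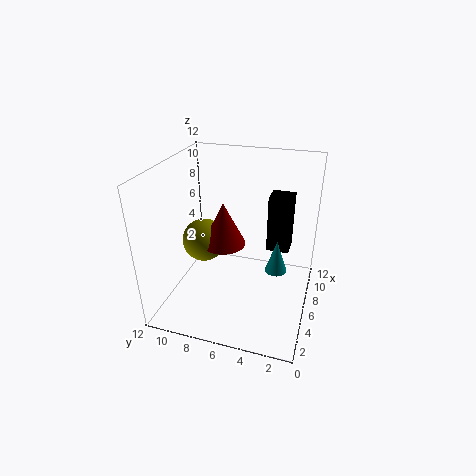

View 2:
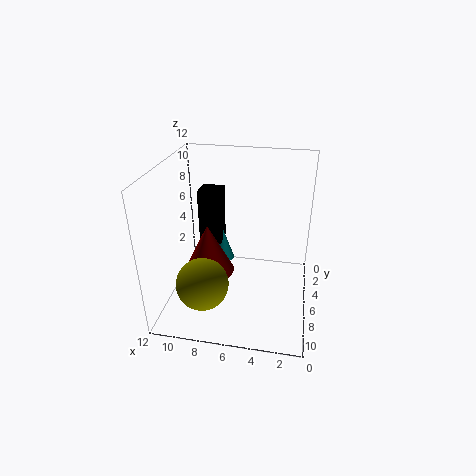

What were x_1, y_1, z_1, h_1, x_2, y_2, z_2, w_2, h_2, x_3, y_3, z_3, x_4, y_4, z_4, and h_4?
x_1 = 8; y_1 = 8; z_1 = 4; h_1 = 4; x_2 = 8; y_2 = 2; z_2 = 4; w_2 = 2; h_2 = 5; x_3 = 8; y_3 = 10; z_3 = 4; x_4 = 8; y_4 = 3; z_4 = 2; h_4 = 3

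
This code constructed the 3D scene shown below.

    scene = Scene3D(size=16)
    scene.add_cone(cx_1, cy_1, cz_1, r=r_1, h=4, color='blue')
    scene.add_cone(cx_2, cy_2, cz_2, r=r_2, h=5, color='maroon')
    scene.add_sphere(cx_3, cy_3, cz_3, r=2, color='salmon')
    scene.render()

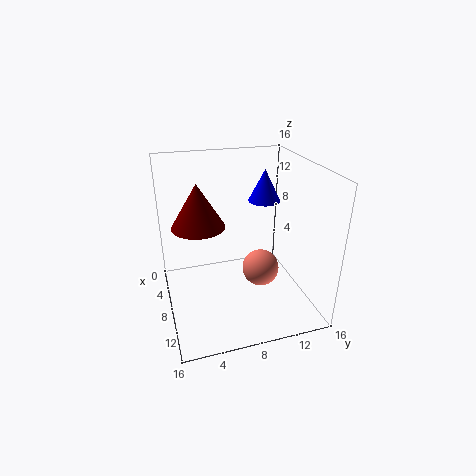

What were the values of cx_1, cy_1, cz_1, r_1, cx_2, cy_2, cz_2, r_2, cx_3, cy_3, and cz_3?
cx_1 = 3; cy_1 = 13; cz_1 = 10; r_1 = 2; cx_2 = 6; cy_2 = 4; cz_2 = 9; r_2 = 3; cx_3 = 10; cy_3 = 10; cz_3 = 5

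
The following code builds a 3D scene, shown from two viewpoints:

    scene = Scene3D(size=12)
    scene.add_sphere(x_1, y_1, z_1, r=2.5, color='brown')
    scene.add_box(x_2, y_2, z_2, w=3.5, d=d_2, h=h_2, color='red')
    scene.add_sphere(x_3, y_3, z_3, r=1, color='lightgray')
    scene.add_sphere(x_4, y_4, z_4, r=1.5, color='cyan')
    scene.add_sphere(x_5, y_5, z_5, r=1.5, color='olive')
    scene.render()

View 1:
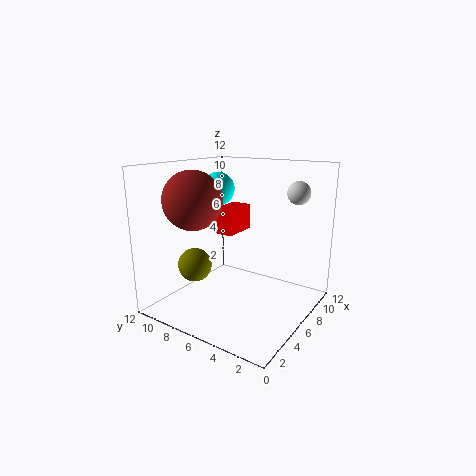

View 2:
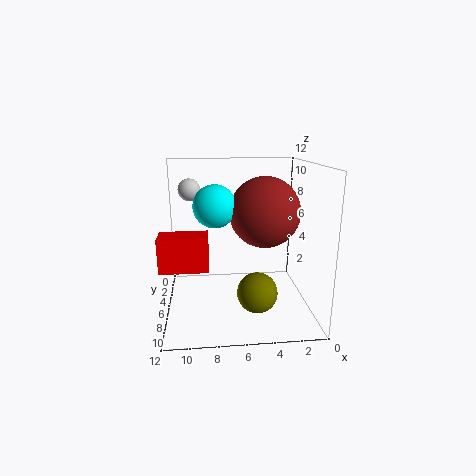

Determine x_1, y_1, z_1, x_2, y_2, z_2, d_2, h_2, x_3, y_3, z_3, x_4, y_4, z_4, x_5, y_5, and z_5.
x_1 = 4.5, y_1 = 9.5, z_1 = 9, x_2 = 8.5, y_2 = 8.5, z_2 = 5, d_2 = 2, h_2 = 2.5, x_3 = 10, y_3 = 2.5, z_3 = 9.5, x_4 = 8, y_4 = 9.5, z_4 = 9.5, x_5 = 5, y_5 = 10, z_5 = 3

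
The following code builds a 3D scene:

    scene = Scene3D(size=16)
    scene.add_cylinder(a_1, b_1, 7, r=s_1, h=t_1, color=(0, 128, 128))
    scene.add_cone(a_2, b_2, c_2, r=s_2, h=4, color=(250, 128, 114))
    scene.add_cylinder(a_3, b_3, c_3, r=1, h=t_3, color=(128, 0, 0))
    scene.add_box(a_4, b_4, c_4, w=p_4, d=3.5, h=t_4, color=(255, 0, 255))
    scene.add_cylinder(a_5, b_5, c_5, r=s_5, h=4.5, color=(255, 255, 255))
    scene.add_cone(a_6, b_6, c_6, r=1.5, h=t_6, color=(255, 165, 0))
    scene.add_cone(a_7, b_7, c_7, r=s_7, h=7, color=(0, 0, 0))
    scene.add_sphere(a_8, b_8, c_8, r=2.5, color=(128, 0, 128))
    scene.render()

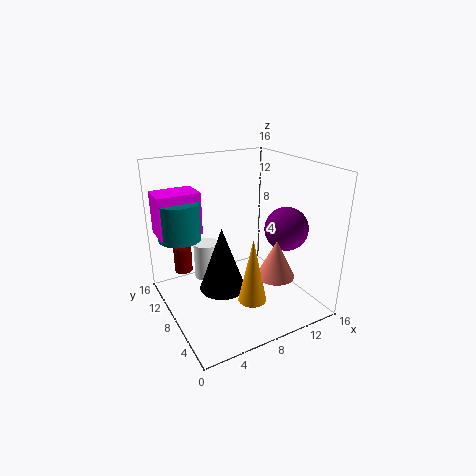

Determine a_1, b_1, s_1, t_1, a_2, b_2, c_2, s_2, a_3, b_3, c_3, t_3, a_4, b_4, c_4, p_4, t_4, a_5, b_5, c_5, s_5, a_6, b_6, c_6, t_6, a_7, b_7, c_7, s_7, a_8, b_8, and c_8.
a_1 = 3; b_1 = 13; s_1 = 2.5; t_1 = 4.5; a_2 = 10; b_2 = 3.5; c_2 = 5; s_2 = 2; a_3 = 2.5; b_3 = 11; c_3 = 4; t_3 = 3; a_4 = 0.5; b_4 = 12; c_4 = 7.5; p_4 = 5; t_4 = 5; a_5 = 6; b_5 = 12.5; c_5 = 1.5; s_5 = 1.5; a_6 = 7.5; b_6 = 4; c_6 = 2.5; t_6 = 7; a_7 = 5.5; b_7 = 7; c_7 = 3; s_7 = 2.5; a_8 = 13.5; b_8 = 6.5; c_8 = 8.5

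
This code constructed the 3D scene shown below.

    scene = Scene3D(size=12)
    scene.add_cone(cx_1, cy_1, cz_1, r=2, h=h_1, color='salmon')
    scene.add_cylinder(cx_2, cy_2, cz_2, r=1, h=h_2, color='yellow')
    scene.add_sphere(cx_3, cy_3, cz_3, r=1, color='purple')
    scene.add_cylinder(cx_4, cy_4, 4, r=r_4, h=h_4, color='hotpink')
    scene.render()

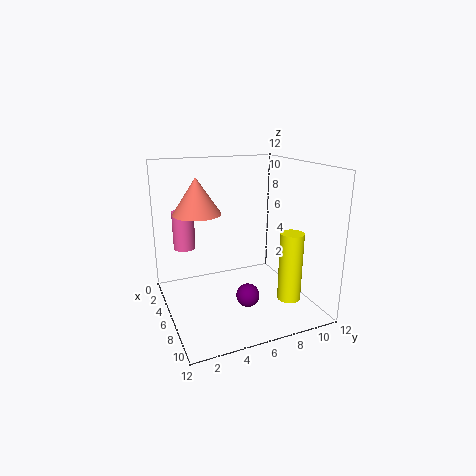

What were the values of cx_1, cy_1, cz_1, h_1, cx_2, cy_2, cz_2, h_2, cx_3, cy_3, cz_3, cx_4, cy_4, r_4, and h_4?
cx_1 = 4.5; cy_1 = 3; cz_1 = 8; h_1 = 3; cx_2 = 8; cy_2 = 10; cz_2 = 0.5; h_2 = 6; cx_3 = 7; cy_3 = 6.5; cz_3 = 1; cx_4 = 1.5; cy_4 = 2.5; r_4 = 1; h_4 = 3.5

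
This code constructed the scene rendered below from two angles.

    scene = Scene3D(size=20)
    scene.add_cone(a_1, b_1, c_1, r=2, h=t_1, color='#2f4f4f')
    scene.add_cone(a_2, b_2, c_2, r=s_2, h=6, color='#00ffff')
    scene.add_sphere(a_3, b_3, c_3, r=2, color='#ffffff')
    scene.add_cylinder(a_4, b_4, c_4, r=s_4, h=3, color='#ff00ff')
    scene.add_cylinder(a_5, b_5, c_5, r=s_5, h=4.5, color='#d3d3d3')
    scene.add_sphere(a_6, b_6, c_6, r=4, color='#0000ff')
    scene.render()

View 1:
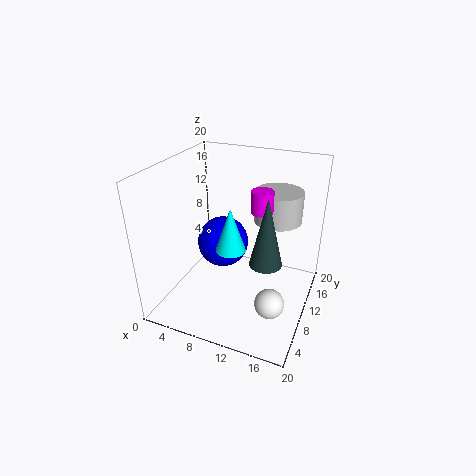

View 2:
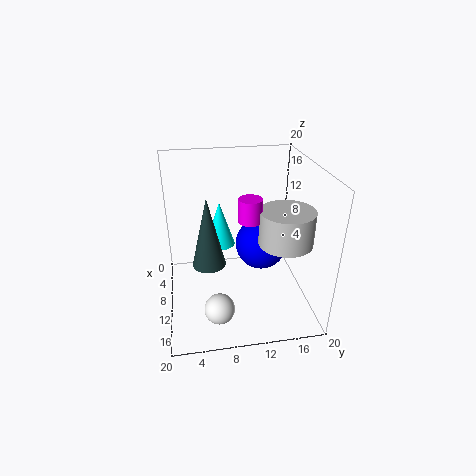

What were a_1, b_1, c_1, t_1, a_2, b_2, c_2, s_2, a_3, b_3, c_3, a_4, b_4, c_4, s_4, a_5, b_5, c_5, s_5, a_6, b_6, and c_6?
a_1 = 15.5
b_1 = 5.5
c_1 = 10
t_1 = 8.5
a_2 = 10
b_2 = 7.5
c_2 = 9.5
s_2 = 2
a_3 = 16
b_3 = 6.5
c_3 = 3
a_4 = 13
b_4 = 11
c_4 = 14
s_4 = 1.5
a_5 = 14
b_5 = 15.5
c_5 = 11
s_5 = 3.5
a_6 = 5.5
b_6 = 14.5
c_6 = 6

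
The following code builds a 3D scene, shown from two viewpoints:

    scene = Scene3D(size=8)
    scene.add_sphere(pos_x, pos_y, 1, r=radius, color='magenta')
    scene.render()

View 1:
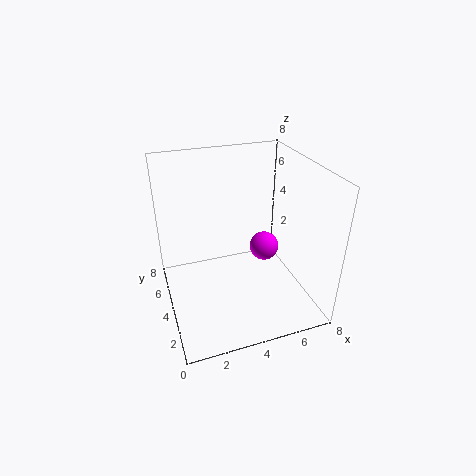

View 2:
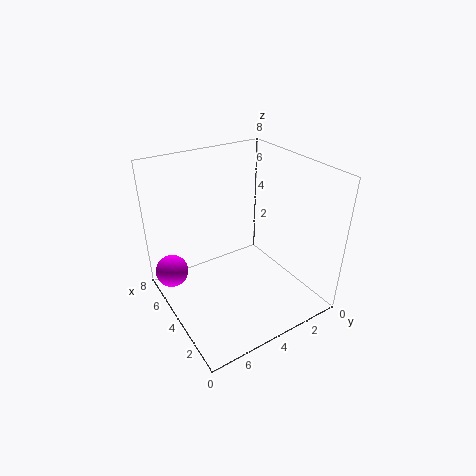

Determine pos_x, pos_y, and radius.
pos_x = 7
pos_y = 7
radius = 1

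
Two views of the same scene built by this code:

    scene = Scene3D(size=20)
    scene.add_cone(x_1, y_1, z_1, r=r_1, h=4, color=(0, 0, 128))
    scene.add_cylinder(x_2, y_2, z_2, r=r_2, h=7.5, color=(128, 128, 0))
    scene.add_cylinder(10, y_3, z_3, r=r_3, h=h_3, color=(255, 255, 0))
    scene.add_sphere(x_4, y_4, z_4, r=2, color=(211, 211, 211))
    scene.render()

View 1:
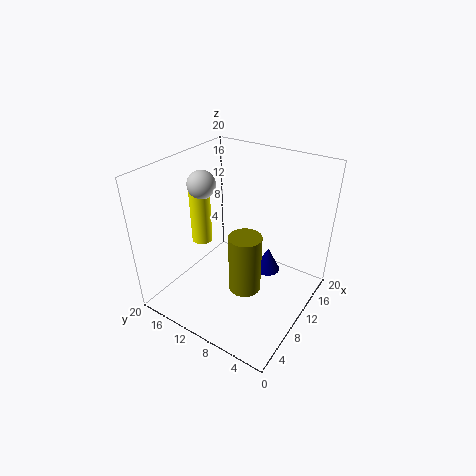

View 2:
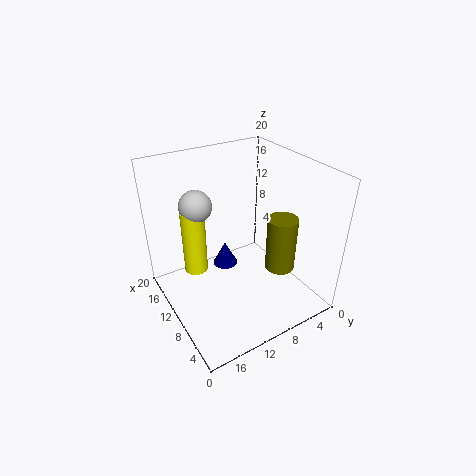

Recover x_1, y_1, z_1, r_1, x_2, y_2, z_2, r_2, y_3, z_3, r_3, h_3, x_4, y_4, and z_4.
x_1 = 16.5, y_1 = 8.5, z_1 = 1, r_1 = 2, x_2 = 5.5, y_2 = 6, z_2 = 6.5, r_2 = 2, y_3 = 16.5, z_3 = 7.5, r_3 = 1.5, h_3 = 8.5, x_4 = 10, y_4 = 16, z_4 = 16.5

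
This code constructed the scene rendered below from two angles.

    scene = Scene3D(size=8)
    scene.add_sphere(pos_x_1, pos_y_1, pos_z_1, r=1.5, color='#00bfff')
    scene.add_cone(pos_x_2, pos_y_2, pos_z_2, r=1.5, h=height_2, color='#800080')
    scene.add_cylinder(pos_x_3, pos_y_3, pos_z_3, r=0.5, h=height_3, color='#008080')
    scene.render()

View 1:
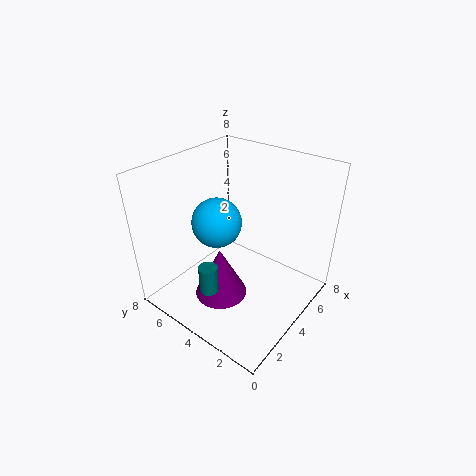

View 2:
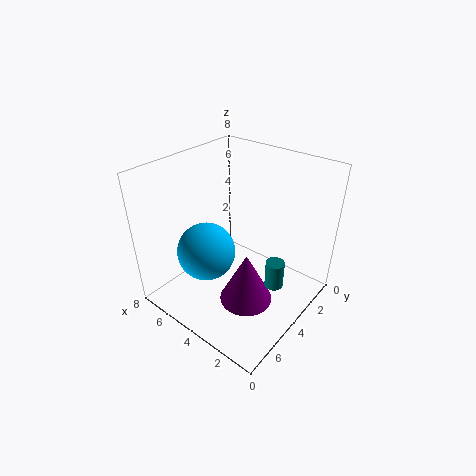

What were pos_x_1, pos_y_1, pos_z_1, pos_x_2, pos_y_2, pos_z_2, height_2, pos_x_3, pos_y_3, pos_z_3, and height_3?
pos_x_1 = 4.5, pos_y_1 = 6, pos_z_1 = 4, pos_x_2 = 3, pos_y_2 = 4.5, pos_z_2 = 0.5, height_2 = 3, pos_x_3 = 1.5, pos_y_3 = 4, pos_z_3 = 2, height_3 = 1.5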